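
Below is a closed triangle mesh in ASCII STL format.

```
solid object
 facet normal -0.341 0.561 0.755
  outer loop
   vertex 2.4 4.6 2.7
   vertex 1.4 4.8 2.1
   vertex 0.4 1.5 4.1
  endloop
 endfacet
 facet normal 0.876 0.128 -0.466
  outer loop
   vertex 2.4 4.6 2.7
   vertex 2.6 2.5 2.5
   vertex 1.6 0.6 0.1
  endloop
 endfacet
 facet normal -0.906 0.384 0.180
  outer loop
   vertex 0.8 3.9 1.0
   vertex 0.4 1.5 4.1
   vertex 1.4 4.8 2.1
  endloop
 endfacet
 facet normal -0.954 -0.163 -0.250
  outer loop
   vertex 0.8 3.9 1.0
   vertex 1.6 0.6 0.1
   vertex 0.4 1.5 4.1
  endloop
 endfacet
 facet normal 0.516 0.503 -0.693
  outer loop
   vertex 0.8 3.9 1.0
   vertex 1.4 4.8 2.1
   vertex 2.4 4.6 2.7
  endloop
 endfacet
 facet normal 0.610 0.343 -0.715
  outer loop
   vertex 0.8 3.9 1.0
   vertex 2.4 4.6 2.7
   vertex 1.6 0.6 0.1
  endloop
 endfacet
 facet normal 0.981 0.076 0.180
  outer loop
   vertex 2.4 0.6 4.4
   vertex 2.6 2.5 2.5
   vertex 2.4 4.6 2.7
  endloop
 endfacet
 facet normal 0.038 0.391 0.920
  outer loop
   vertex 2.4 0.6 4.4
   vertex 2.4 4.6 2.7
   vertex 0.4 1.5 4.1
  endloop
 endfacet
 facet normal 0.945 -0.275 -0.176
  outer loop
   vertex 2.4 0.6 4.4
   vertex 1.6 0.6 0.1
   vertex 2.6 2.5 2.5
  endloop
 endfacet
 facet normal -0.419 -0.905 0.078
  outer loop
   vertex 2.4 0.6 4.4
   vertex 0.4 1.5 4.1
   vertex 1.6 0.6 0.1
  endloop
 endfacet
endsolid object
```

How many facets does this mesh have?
10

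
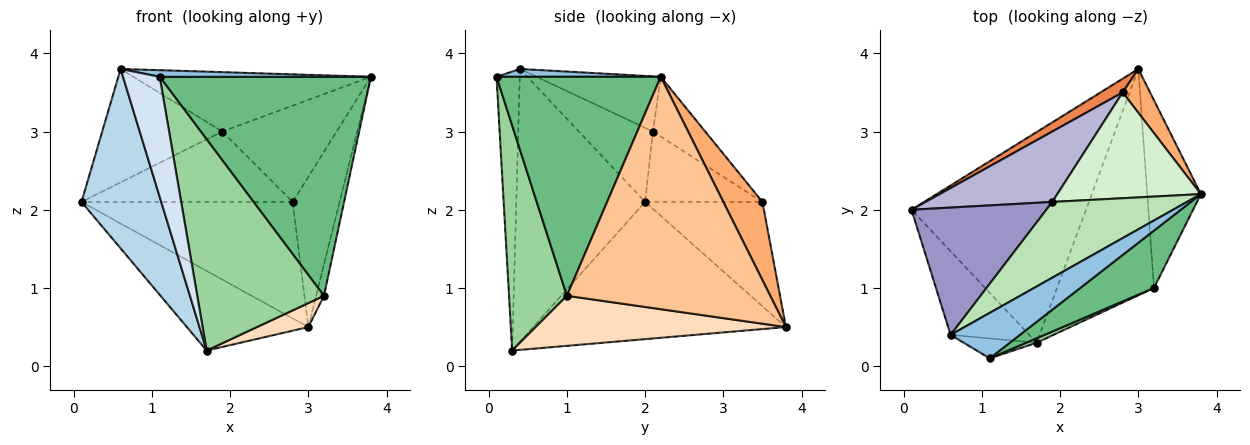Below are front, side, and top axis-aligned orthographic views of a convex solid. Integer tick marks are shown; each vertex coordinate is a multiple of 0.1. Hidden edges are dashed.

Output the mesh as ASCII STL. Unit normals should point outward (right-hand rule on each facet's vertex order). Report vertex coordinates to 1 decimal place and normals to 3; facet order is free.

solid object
 facet normal -0.592 0.285 -0.754
  outer loop
   vertex 3.0 3.8 0.5
   vertex 1.7 0.3 0.2
   vertex 0.1 2.0 2.1
  endloop
 endfacet
 facet normal 0.111 -0.143 0.984
  outer loop
   vertex 0.6 0.4 3.8
   vertex 1.1 0.1 3.7
   vertex 3.8 2.2 3.7
  endloop
 endfacet
 facet normal -0.826 -0.511 -0.238
  outer loop
   vertex 0.6 0.4 3.8
   vertex 0.1 2.0 2.1
   vertex 1.7 0.3 0.2
  endloop
 endfacet
 facet normal -0.530 -0.837 -0.139
  outer loop
   vertex 0.6 0.4 3.8
   vertex 1.7 0.3 0.2
   vertex 1.1 0.1 3.7
  endloop
 endfacet
 facet normal -0.483 0.870 0.103
  outer loop
   vertex 2.8 3.5 2.1
   vertex 3.0 3.8 0.5
   vertex 0.1 2.0 2.1
  endloop
 endfacet
 facet normal 0.625 0.750 0.219
  outer loop
   vertex 2.8 3.5 2.1
   vertex 3.8 2.2 3.7
   vertex 3.0 3.8 0.5
  endloop
 endfacet
 facet normal 0.974 0.037 -0.225
  outer loop
   vertex 3.2 1.0 0.9
   vertex 3.0 3.8 0.5
   vertex 3.8 2.2 3.7
  endloop
 endfacet
 facet normal 0.457 -0.094 -0.885
  outer loop
   vertex 3.2 1.0 0.9
   vertex 1.7 0.3 0.2
   vertex 3.0 3.8 0.5
  endloop
 endfacet
 facet normal 0.601 -0.773 0.202
  outer loop
   vertex 3.2 1.0 0.9
   vertex 3.8 2.2 3.7
   vertex 1.1 0.1 3.7
  endloop
 endfacet
 facet normal 0.415 -0.909 0.019
  outer loop
   vertex 3.2 1.0 0.9
   vertex 1.1 0.1 3.7
   vertex 1.7 0.3 0.2
  endloop
 endfacet
 facet normal -0.307 0.587 0.749
  outer loop
   vertex 1.9 2.1 3.0
   vertex 0.6 0.4 3.8
   vertex 3.8 2.2 3.7
  endloop
 endfacet
 facet normal -0.294 0.643 0.707
  outer loop
   vertex 1.9 2.1 3.0
   vertex 3.8 2.2 3.7
   vertex 2.8 3.5 2.1
  endloop
 endfacet
 facet normal -0.380 0.615 0.691
  outer loop
   vertex 1.9 2.1 3.0
   vertex 0.1 2.0 2.1
   vertex 0.6 0.4 3.8
  endloop
 endfacet
 facet normal -0.366 0.658 0.658
  outer loop
   vertex 1.9 2.1 3.0
   vertex 2.8 3.5 2.1
   vertex 0.1 2.0 2.1
  endloop
 endfacet
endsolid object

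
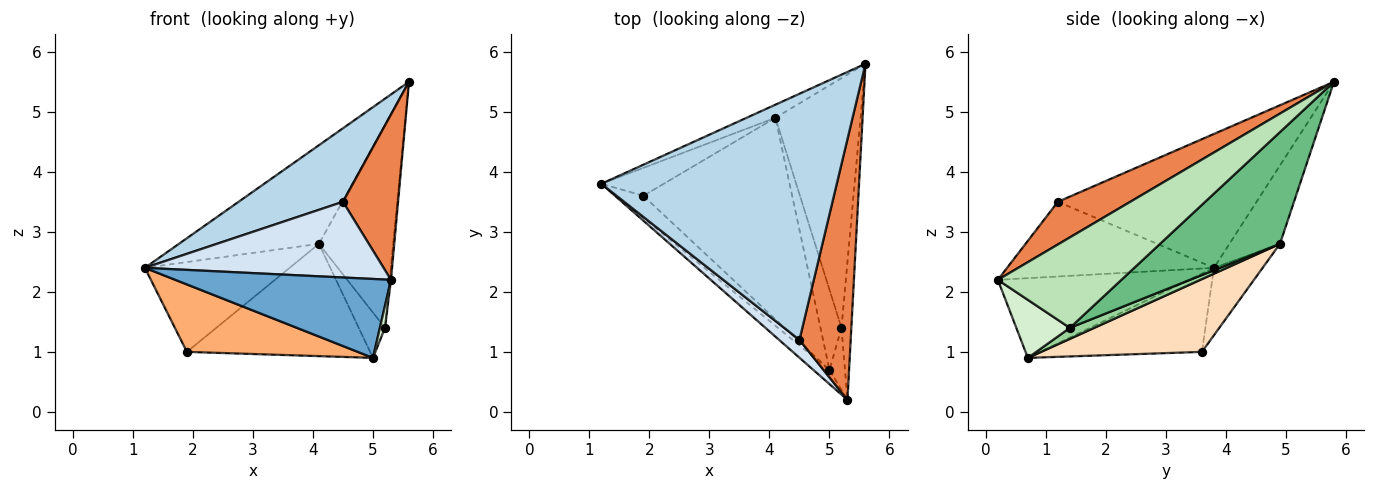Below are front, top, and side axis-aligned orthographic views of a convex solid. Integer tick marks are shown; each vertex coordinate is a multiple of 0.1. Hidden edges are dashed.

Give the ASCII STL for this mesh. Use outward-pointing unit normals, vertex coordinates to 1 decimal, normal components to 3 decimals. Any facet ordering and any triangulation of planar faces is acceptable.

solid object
 facet normal -0.658 -0.741 -0.133
  outer loop
   vertex 5.0 0.7 0.9
   vertex 5.3 0.2 2.2
   vertex 1.2 3.8 2.4
  endloop
 endfacet
 facet normal -0.337 0.933 -0.124
  outer loop
   vertex 4.1 4.9 2.8
   vertex 1.2 3.8 2.4
   vertex 5.6 5.8 5.5
  endloop
 endfacet
 facet normal -0.478 -0.251 0.841
  outer loop
   vertex 4.5 1.2 3.5
   vertex 5.6 5.8 5.5
   vertex 1.2 3.8 2.4
  endloop
 endfacet
 facet normal -0.645 -0.744 0.176
  outer loop
   vertex 4.5 1.2 3.5
   vertex 1.2 3.8 2.4
   vertex 5.3 0.2 2.2
  endloop
 endfacet
 facet normal 0.575 -0.438 0.691
  outer loop
   vertex 4.5 1.2 3.5
   vertex 5.3 0.2 2.2
   vertex 5.6 5.8 5.5
  endloop
 endfacet
 facet normal -0.668 -0.706 -0.233
  outer loop
   vertex 1.9 3.6 1.0
   vertex 5.0 0.7 0.9
   vertex 1.2 3.8 2.4
  endloop
 endfacet
 facet normal -0.306 0.909 -0.283
  outer loop
   vertex 1.9 3.6 1.0
   vertex 1.2 3.8 2.4
   vertex 4.1 4.9 2.8
  endloop
 endfacet
 facet normal 0.393 0.448 -0.803
  outer loop
   vertex 1.9 3.6 1.0
   vertex 4.1 4.9 2.8
   vertex 5.0 0.7 0.9
  endloop
 endfacet
 facet normal 0.714 0.442 -0.544
  outer loop
   vertex 5.2 1.4 1.4
   vertex 4.1 4.9 2.8
   vertex 5.6 5.8 5.5
  endloop
 endfacet
 facet normal 0.415 0.447 -0.792
  outer loop
   vertex 5.2 1.4 1.4
   vertex 5.0 0.7 0.9
   vertex 4.1 4.9 2.8
  endloop
 endfacet
 facet normal 0.994 0.011 -0.108
  outer loop
   vertex 5.2 1.4 1.4
   vertex 5.6 5.8 5.5
   vertex 5.3 0.2 2.2
  endloop
 endfacet
 facet normal 0.962 -0.091 -0.257
  outer loop
   vertex 5.2 1.4 1.4
   vertex 5.3 0.2 2.2
   vertex 5.0 0.7 0.9
  endloop
 endfacet
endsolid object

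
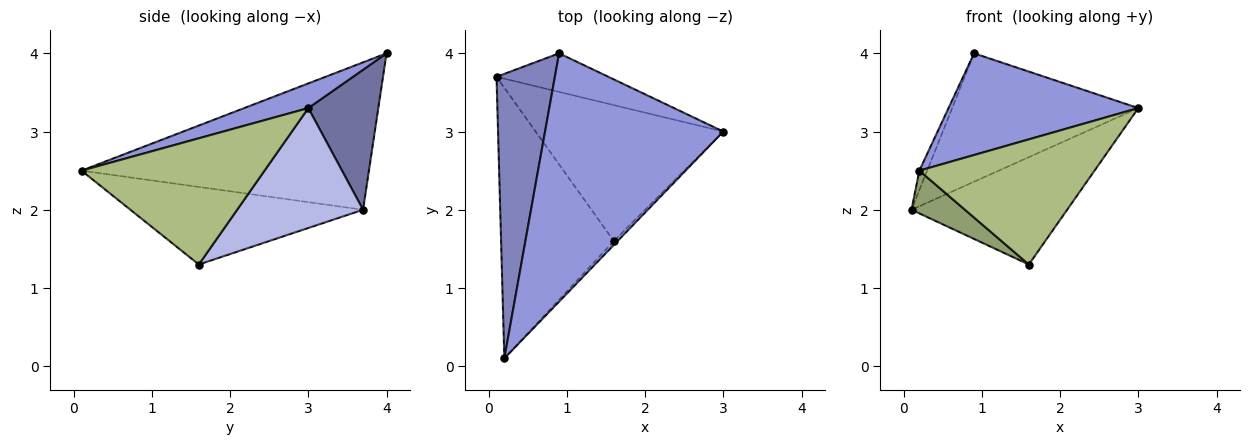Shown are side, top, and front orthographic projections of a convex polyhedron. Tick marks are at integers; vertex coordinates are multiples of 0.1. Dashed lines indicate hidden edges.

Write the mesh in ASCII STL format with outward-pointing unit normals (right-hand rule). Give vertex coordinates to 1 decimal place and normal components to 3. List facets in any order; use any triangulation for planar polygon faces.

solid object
 facet normal 0.339 0.901 -0.271
  outer loop
   vertex 0.9 4.0 4.0
   vertex 3.0 3.0 3.3
   vertex 0.1 3.7 2.0
  endloop
 endfacet
 facet normal -0.929 0.025 0.368
  outer loop
   vertex 0.9 4.0 4.0
   vertex 0.1 3.7 2.0
   vertex 0.2 0.1 2.5
  endloop
 endfacet
 facet normal 0.127 -0.376 0.918
  outer loop
   vertex 0.9 4.0 4.0
   vertex 0.2 0.1 2.5
   vertex 3.0 3.0 3.3
  endloop
 endfacet
 facet normal 0.448 0.554 -0.702
  outer loop
   vertex 1.6 1.6 1.3
   vertex 0.1 3.7 2.0
   vertex 3.0 3.0 3.3
  endloop
 endfacet
 facet normal -0.562 -0.129 -0.817
  outer loop
   vertex 1.6 1.6 1.3
   vertex 0.2 0.1 2.5
   vertex 0.1 3.7 2.0
  endloop
 endfacet
 facet normal 0.722 -0.691 -0.022
  outer loop
   vertex 1.6 1.6 1.3
   vertex 3.0 3.0 3.3
   vertex 0.2 0.1 2.5
  endloop
 endfacet
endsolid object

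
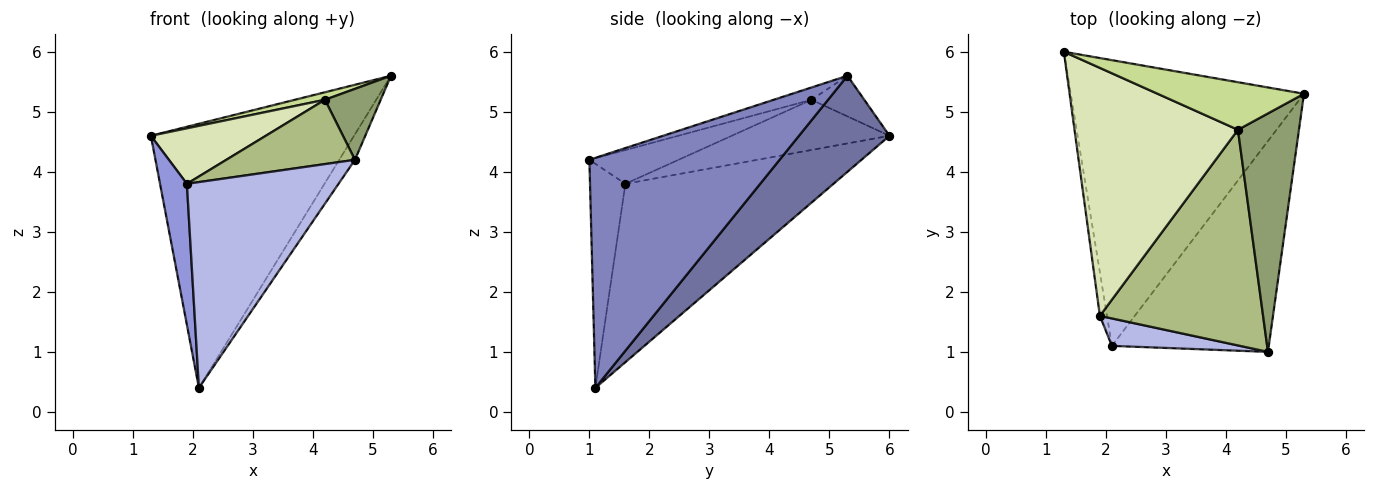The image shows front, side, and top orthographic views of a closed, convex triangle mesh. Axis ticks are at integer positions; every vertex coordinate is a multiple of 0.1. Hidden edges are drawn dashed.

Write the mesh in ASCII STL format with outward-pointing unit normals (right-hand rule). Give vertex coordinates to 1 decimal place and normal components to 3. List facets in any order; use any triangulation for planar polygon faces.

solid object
 facet normal 0.289 0.650 -0.703
  outer loop
   vertex 2.1 1.1 0.4
   vertex 1.3 6.0 4.6
   vertex 5.3 5.3 5.6
  endloop
 endfacet
 facet normal 0.824 0.068 -0.562
  outer loop
   vertex 4.7 1.0 4.2
   vertex 2.1 1.1 0.4
   vertex 5.3 5.3 5.6
  endloop
 endfacet
 facet normal -0.991 -0.128 -0.039
  outer loop
   vertex 1.9 1.6 3.8
   vertex 1.3 6.0 4.6
   vertex 2.1 1.1 0.4
  endloop
 endfacet
 facet normal -0.225 -0.966 0.129
  outer loop
   vertex 1.9 1.6 3.8
   vertex 2.1 1.1 0.4
   vertex 4.7 1.0 4.2
  endloop
 endfacet
 facet normal -0.190 -0.280 0.941
  outer loop
   vertex 4.2 4.7 5.2
   vertex 4.7 1.0 4.2
   vertex 5.3 5.3 5.6
  endloop
 endfacet
 facet normal -0.194 -0.280 0.940
  outer loop
   vertex 4.2 4.7 5.2
   vertex 1.9 1.6 3.8
   vertex 4.7 1.0 4.2
  endloop
 endfacet
 facet normal -0.264 -0.150 0.953
  outer loop
   vertex 4.2 4.7 5.2
   vertex 5.3 5.3 5.6
   vertex 1.3 6.0 4.6
  endloop
 endfacet
 facet normal -0.287 -0.209 0.935
  outer loop
   vertex 4.2 4.7 5.2
   vertex 1.3 6.0 4.6
   vertex 1.9 1.6 3.8
  endloop
 endfacet
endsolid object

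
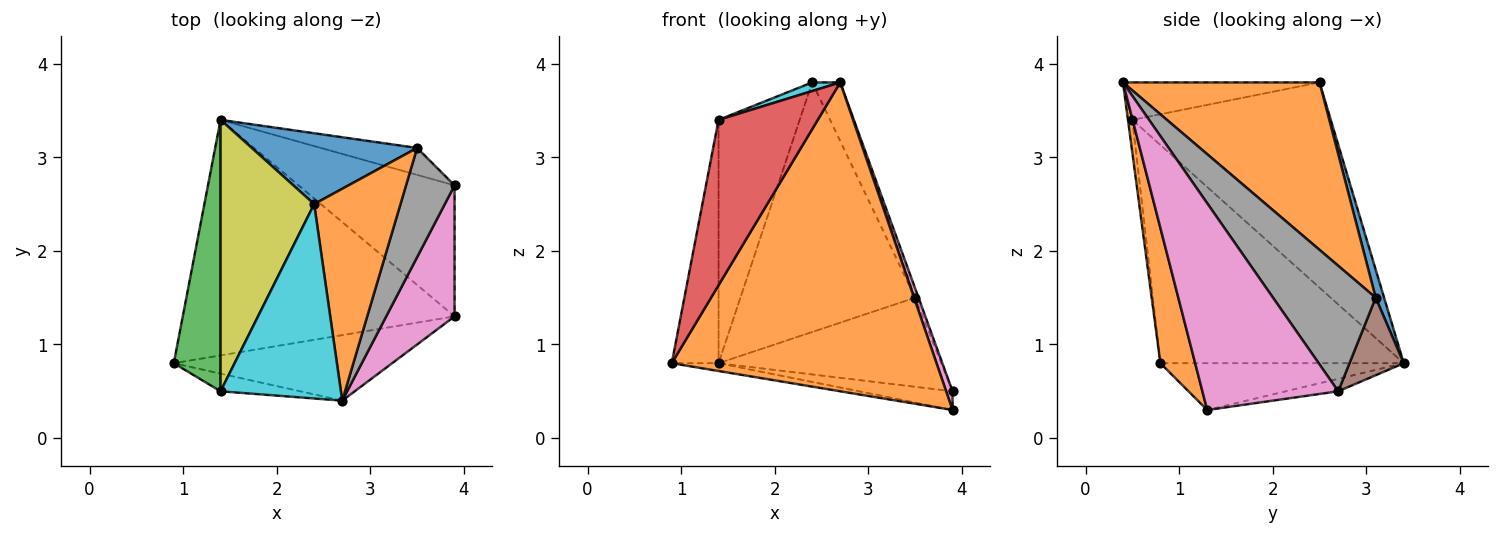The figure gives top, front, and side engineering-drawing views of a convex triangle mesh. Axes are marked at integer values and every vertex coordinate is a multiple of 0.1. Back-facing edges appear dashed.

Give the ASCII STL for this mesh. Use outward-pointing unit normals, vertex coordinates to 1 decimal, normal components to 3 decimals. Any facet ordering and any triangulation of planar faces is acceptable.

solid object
 facet normal -0.170 0.033 -0.985
  outer loop
   vertex 1.4 3.4 0.8
   vertex 3.9 1.3 0.3
   vertex 0.9 0.8 0.8
  endloop
 endfacet
 facet normal 0.127 -0.970 -0.206
  outer loop
   vertex 2.7 0.4 3.8
   vertex 0.9 0.8 0.8
   vertex 3.9 1.3 0.3
  endloop
 endfacet
 facet normal -0.961 0.185 0.206
  outer loop
   vertex 1.4 0.5 3.4
   vertex 1.4 3.4 0.8
   vertex 0.9 0.8 0.8
  endloop
 endfacet
 facet normal -0.044 -0.993 -0.106
  outer loop
   vertex 1.4 0.5 3.4
   vertex 0.9 0.8 0.8
   vertex 2.7 0.4 3.8
  endloop
 endfacet
 facet normal -0.079 0.141 -0.987
  outer loop
   vertex 3.9 2.7 0.5
   vertex 3.9 1.3 0.3
   vertex 1.4 3.4 0.8
  endloop
 endfacet
 facet normal 0.227 0.932 -0.282
  outer loop
   vertex 3.9 2.7 0.5
   vertex 1.4 3.4 0.8
   vertex 3.5 3.1 1.5
  endloop
 endfacet
 facet normal 0.948 -0.045 0.314
  outer loop
   vertex 3.9 2.7 0.5
   vertex 2.7 0.4 3.8
   vertex 3.9 1.3 0.3
  endloop
 endfacet
 facet normal 0.932 0.031 0.361
  outer loop
   vertex 3.9 2.7 0.5
   vertex 3.5 3.1 1.5
   vertex 2.7 0.4 3.8
  endloop
 endfacet
 facet normal -0.853 0.349 0.389
  outer loop
   vertex 2.4 2.5 3.8
   vertex 1.4 3.4 0.8
   vertex 1.4 0.5 3.4
  endloop
 endfacet
 facet normal -0.297 -0.042 0.954
  outer loop
   vertex 2.4 2.5 3.8
   vertex 1.4 0.5 3.4
   vertex 2.7 0.4 3.8
  endloop
 endfacet
 facet normal 0.046 0.961 0.273
  outer loop
   vertex 2.4 2.5 3.8
   vertex 3.5 3.1 1.5
   vertex 1.4 3.4 0.8
  endloop
 endfacet
 facet normal 0.882 0.126 0.455
  outer loop
   vertex 2.4 2.5 3.8
   vertex 2.7 0.4 3.8
   vertex 3.5 3.1 1.5
  endloop
 endfacet
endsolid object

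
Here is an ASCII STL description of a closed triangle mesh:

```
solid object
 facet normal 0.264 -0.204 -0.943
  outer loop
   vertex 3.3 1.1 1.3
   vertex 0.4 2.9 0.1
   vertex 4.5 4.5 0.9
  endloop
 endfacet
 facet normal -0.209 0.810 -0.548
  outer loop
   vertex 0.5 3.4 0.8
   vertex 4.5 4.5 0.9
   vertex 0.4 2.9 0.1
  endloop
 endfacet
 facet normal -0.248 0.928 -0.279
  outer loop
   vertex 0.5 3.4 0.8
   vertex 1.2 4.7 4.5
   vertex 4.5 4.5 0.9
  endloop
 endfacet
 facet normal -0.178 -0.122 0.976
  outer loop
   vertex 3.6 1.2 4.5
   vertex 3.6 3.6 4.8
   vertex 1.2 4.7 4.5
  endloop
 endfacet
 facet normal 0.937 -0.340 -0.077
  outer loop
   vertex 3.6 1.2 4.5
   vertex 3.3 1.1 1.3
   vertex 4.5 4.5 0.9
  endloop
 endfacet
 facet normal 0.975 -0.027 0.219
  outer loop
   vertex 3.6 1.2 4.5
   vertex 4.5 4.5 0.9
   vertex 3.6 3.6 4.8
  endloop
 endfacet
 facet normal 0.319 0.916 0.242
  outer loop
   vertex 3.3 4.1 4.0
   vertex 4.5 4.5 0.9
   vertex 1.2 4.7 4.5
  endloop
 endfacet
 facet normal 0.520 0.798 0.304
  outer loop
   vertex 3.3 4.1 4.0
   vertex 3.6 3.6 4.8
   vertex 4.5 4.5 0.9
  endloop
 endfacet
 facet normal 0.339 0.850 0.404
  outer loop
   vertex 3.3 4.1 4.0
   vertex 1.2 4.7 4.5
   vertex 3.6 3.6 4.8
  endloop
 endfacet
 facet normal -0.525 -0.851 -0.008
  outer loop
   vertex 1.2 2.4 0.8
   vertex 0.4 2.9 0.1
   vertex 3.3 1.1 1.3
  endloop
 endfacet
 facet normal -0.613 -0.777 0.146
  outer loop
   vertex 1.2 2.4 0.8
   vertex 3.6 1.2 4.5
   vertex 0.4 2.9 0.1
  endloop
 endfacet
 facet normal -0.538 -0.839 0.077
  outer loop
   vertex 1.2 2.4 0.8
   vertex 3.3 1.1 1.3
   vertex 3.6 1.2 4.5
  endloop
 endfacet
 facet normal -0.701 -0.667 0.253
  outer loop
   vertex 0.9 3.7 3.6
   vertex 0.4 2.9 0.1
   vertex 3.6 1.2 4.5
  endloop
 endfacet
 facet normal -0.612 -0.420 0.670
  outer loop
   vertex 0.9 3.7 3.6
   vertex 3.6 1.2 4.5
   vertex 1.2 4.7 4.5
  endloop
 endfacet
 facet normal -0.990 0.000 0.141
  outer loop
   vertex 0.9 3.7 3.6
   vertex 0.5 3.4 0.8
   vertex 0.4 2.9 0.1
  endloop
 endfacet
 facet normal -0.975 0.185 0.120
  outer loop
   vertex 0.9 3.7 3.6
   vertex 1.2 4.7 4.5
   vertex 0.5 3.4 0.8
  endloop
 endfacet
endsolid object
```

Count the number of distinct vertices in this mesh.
10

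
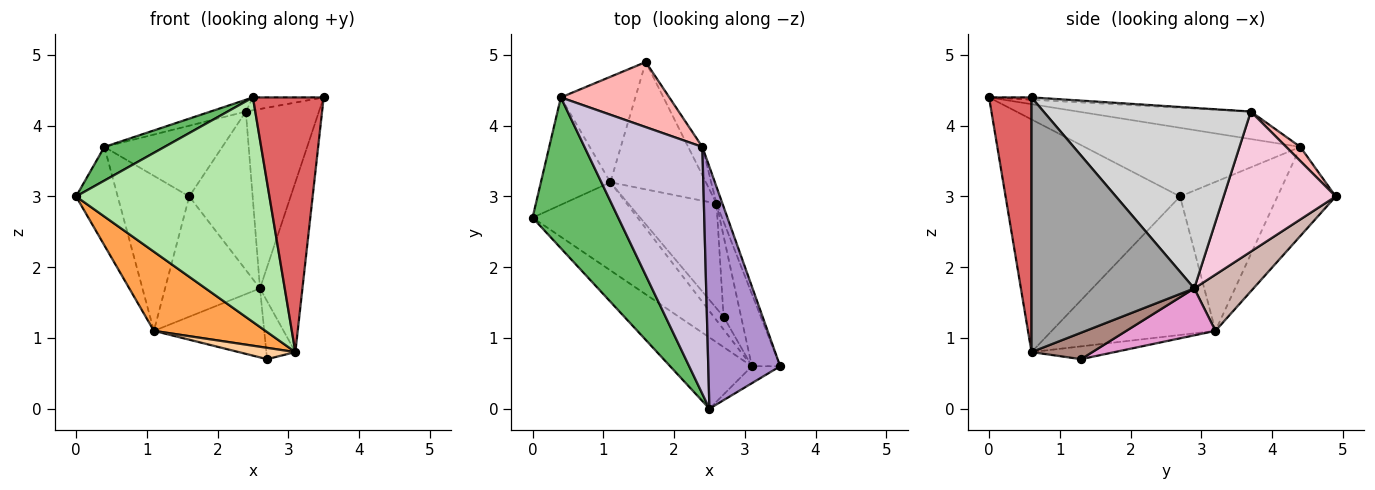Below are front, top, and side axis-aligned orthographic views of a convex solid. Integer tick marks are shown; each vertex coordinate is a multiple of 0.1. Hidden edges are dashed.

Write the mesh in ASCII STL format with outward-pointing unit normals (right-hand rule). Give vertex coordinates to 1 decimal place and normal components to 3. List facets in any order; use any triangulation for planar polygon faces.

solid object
 facet normal -0.845 0.361 -0.394
  outer loop
   vertex 0.4 4.4 3.7
   vertex 1.1 3.2 1.1
   vertex 0.0 2.7 3.0
  endloop
 endfacet
 facet normal -0.558 0.686 -0.467
  outer loop
   vertex 0.4 4.4 3.7
   vertex 1.6 4.9 3.0
   vertex 1.1 3.2 1.1
  endloop
 endfacet
 facet normal -0.700 -0.477 -0.531
  outer loop
   vertex 3.1 0.6 0.8
   vertex 0.0 2.7 3.0
   vertex 1.1 3.2 1.1
  endloop
 endfacet
 facet normal -0.698 -0.475 -0.535
  outer loop
   vertex 3.1 0.6 0.8
   vertex 1.1 3.2 1.1
   vertex 2.7 1.3 0.7
  endloop
 endfacet
 facet normal -0.616 -0.172 0.769
  outer loop
   vertex 2.5 0.0 4.4
   vertex 0.4 4.4 3.7
   vertex 0.0 2.7 3.0
  endloop
 endfacet
 facet normal -0.652 -0.723 -0.229
  outer loop
   vertex 2.5 0.0 4.4
   vertex 0.0 2.7 3.0
   vertex 3.1 0.6 0.8
  endloop
 endfacet
 facet normal 0.514 -0.856 -0.057
  outer loop
   vertex 2.5 0.0 4.4
   vertex 3.1 0.6 0.8
   vertex 3.5 0.6 4.4
  endloop
 endfacet
 facet normal 0.088 0.733 0.674
  outer loop
   vertex 2.4 3.7 4.2
   vertex 1.6 4.9 3.0
   vertex 0.4 4.4 3.7
  endloop
 endfacet
 facet normal -0.032 0.053 0.998
  outer loop
   vertex 2.4 3.7 4.2
   vertex 2.5 0.0 4.4
   vertex 3.5 0.6 4.4
  endloop
 endfacet
 facet normal -0.227 0.046 0.973
  outer loop
   vertex 2.4 3.7 4.2
   vertex 0.4 4.4 3.7
   vertex 2.5 0.0 4.4
  endloop
 endfacet
 facet normal 0.775 0.369 -0.513
  outer loop
   vertex 2.6 2.9 1.7
   vertex 3.1 0.6 0.8
   vertex 2.7 1.3 0.7
  endloop
 endfacet
 facet normal 0.394 0.631 -0.668
  outer loop
   vertex 2.6 2.9 1.7
   vertex 1.1 3.2 1.1
   vertex 1.6 4.9 3.0
  endloop
 endfacet
 facet normal 0.406 0.502 -0.763
  outer loop
   vertex 2.6 2.9 1.7
   vertex 2.7 1.3 0.7
   vertex 1.1 3.2 1.1
  endloop
 endfacet
 facet normal 0.867 0.490 -0.088
  outer loop
   vertex 2.6 2.9 1.7
   vertex 1.6 4.9 3.0
   vertex 2.4 3.7 4.2
  endloop
 endfacet
 facet normal 0.962 0.251 -0.107
  outer loop
   vertex 2.6 2.9 1.7
   vertex 3.5 0.6 4.4
   vertex 3.1 0.6 0.8
  endloop
 endfacet
 facet normal 0.943 0.332 -0.031
  outer loop
   vertex 2.6 2.9 1.7
   vertex 2.4 3.7 4.2
   vertex 3.5 0.6 4.4
  endloop
 endfacet
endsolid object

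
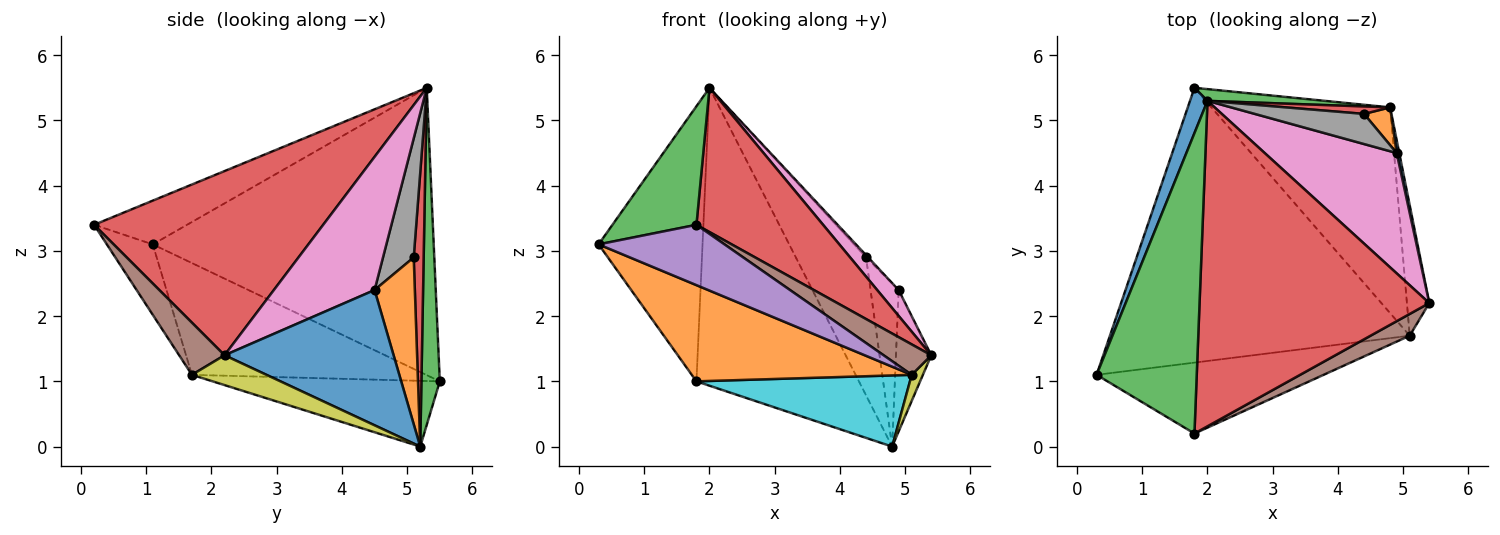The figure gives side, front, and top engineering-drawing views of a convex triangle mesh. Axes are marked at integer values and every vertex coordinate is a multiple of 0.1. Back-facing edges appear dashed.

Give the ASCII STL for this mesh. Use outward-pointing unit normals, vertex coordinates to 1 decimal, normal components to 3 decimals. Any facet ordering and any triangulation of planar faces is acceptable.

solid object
 facet normal -0.936 0.346 0.057
  outer loop
   vertex 2.0 5.3 5.5
   vertex 1.8 5.5 1.0
   vertex 0.3 1.1 3.1
  endloop
 endfacet
 facet normal -0.332 -0.312 -0.890
  outer loop
   vertex 5.1 1.7 1.1
   vertex 0.3 1.1 3.1
   vertex 1.8 5.5 1.0
  endloop
 endfacet
 facet normal -0.376 -0.340 0.862
  outer loop
   vertex 1.8 0.2 3.4
   vertex 2.0 5.3 5.5
   vertex 0.3 1.1 3.1
  endloop
 endfacet
 facet normal 0.591 -0.327 0.737
  outer loop
   vertex 1.8 0.2 3.4
   vertex 5.4 2.2 1.4
   vertex 2.0 5.3 5.5
  endloop
 endfacet
 facet normal -0.230 -0.631 -0.741
  outer loop
   vertex 1.8 0.2 3.4
   vertex 0.3 1.1 3.1
   vertex 5.1 1.7 1.1
  endloop
 endfacet
 facet normal 0.613 -0.643 0.459
  outer loop
   vertex 1.8 0.2 3.4
   vertex 5.1 1.7 1.1
   vertex 5.4 2.2 1.4
  endloop
 endfacet
 facet normal 0.702 -0.150 0.696
  outer loop
   vertex 4.9 4.5 2.4
   vertex 2.0 5.3 5.5
   vertex 5.4 2.2 1.4
  endloop
 endfacet
 facet normal 0.736 0.050 0.675
  outer loop
   vertex 4.9 4.5 2.4
   vertex 4.4 5.1 2.9
   vertex 2.0 5.3 5.5
  endloop
 endfacet
 facet normal 0.794 -0.119 -0.596
  outer loop
   vertex 4.8 5.2 0.0
   vertex 5.4 2.2 1.4
   vertex 5.1 1.7 1.1
  endloop
 endfacet
 facet normal -0.328 -0.309 -0.893
  outer loop
   vertex 4.8 5.2 0.0
   vertex 5.1 1.7 1.1
   vertex 1.8 5.5 1.0
  endloop
 endfacet
 facet normal 0.979 0.205 0.019
  outer loop
   vertex 4.8 5.2 0.0
   vertex 4.9 4.5 2.4
   vertex 5.4 2.2 1.4
  endloop
 endfacet
 facet normal 0.813 0.568 0.132
  outer loop
   vertex 4.8 5.2 0.0
   vertex 4.4 5.1 2.9
   vertex 4.9 4.5 2.4
  endloop
 endfacet
 facet normal 0.112 0.993 0.039
  outer loop
   vertex 4.8 5.2 0.0
   vertex 1.8 5.5 1.0
   vertex 2.0 5.3 5.5
  endloop
 endfacet
 facet normal 0.140 0.989 0.053
  outer loop
   vertex 4.8 5.2 0.0
   vertex 2.0 5.3 5.5
   vertex 4.4 5.1 2.9
  endloop
 endfacet
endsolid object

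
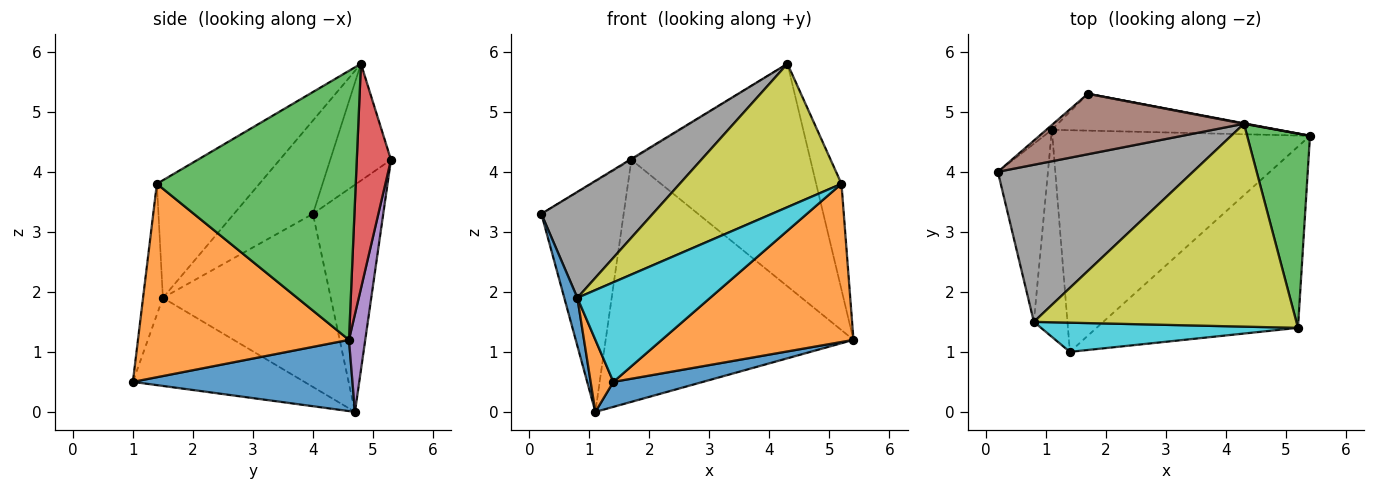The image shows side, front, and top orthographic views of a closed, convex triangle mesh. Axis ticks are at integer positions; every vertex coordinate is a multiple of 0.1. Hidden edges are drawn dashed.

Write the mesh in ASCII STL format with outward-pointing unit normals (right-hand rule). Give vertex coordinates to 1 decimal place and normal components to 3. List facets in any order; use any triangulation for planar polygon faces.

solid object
 facet normal 0.265 -0.108 -0.958
  outer loop
   vertex 1.1 4.7 0.0
   vertex 5.4 4.6 1.2
   vertex 1.4 1.0 0.5
  endloop
 endfacet
 facet normal 0.586 -0.533 -0.610
  outer loop
   vertex 5.2 1.4 3.8
   vertex 1.4 1.0 0.5
   vertex 5.4 4.6 1.2
  endloop
 endfacet
 facet normal 0.966 0.123 0.226
  outer loop
   vertex 5.2 1.4 3.8
   vertex 5.4 4.6 1.2
   vertex 4.3 4.8 5.8
  endloop
 endfacet
 facet normal 0.188 0.982 0.002
  outer loop
   vertex 1.7 5.3 4.2
   vertex 4.3 4.8 5.8
   vertex 5.4 4.6 1.2
  endloop
 endfacet
 facet normal 0.065 0.987 -0.150
  outer loop
   vertex 1.7 5.3 4.2
   vertex 5.4 4.6 1.2
   vertex 1.1 4.7 0.0
  endloop
 endfacet
 facet normal -0.522 0.012 0.853
  outer loop
   vertex 1.7 5.3 4.2
   vertex 0.2 4.0 3.3
   vertex 4.3 4.8 5.8
  endloop
 endfacet
 facet normal -0.649 0.760 -0.016
  outer loop
   vertex 1.7 5.3 4.2
   vertex 1.1 4.7 0.0
   vertex 0.2 4.0 3.3
  endloop
 endfacet
 facet normal -0.368 -0.520 0.771
  outer loop
   vertex 0.8 1.5 1.9
   vertex 4.3 4.8 5.8
   vertex 0.2 4.0 3.3
  endloop
 endfacet
 facet normal -0.343 -0.542 0.767
  outer loop
   vertex 0.8 1.5 1.9
   vertex 5.2 1.4 3.8
   vertex 4.3 4.8 5.8
  endloop
 endfacet
 facet normal -0.142 -0.950 0.278
  outer loop
   vertex 0.8 1.5 1.9
   vertex 1.4 1.0 0.5
   vertex 5.2 1.4 3.8
  endloop
 endfacet
 facet normal -0.958 -0.075 -0.277
  outer loop
   vertex 0.8 1.5 1.9
   vertex 0.2 4.0 3.3
   vertex 1.1 4.7 0.0
  endloop
 endfacet
 facet normal -0.927 -0.123 -0.354
  outer loop
   vertex 0.8 1.5 1.9
   vertex 1.1 4.7 0.0
   vertex 1.4 1.0 0.5
  endloop
 endfacet
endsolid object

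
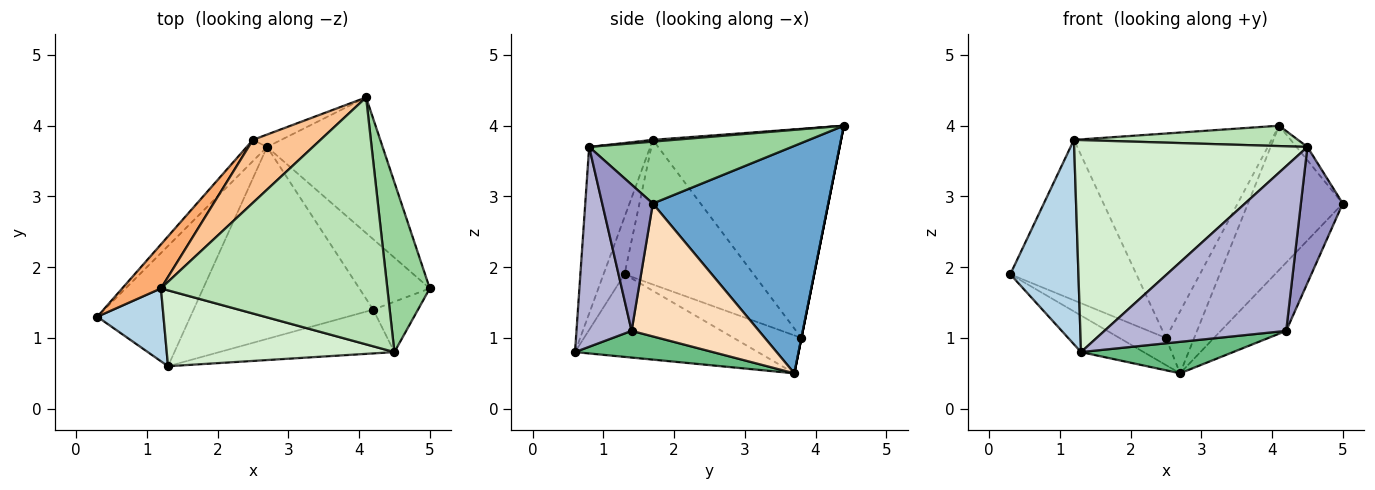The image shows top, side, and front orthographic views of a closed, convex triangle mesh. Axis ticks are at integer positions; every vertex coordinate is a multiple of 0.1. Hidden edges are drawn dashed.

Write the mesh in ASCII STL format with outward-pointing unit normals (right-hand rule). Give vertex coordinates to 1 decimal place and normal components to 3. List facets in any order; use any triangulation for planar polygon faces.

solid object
 facet normal 0.803 0.434 -0.408
  outer loop
   vertex 2.7 3.7 0.5
   vertex 4.1 4.4 4.0
   vertex 5.0 1.7 2.9
  endloop
 endfacet
 facet normal -0.647 0.222 -0.729
  outer loop
   vertex 1.3 0.6 0.8
   vertex 0.3 1.3 1.9
   vertex 2.7 3.7 0.5
  endloop
 endfacet
 facet normal -0.279 -0.905 0.322
  outer loop
   vertex 1.2 1.7 3.8
   vertex 0.3 1.3 1.9
   vertex 1.3 0.6 0.8
  endloop
 endfacet
 facet normal -0.754 0.518 -0.405
  outer loop
   vertex 2.5 3.8 1.0
   vertex 2.7 3.7 0.5
   vertex 0.3 1.3 1.9
  endloop
 endfacet
 facet normal 0.000 0.981 -0.196
  outer loop
   vertex 2.5 3.8 1.0
   vertex 4.1 4.4 4.0
   vertex 2.7 3.7 0.5
  endloop
 endfacet
 facet normal -0.703 0.686 0.188
  outer loop
   vertex 2.5 3.8 1.0
   vertex 0.3 1.3 1.9
   vertex 1.2 1.7 3.8
  endloop
 endfacet
 facet normal -0.673 0.707 0.218
  outer loop
   vertex 2.5 3.8 1.0
   vertex 1.2 1.7 3.8
   vertex 4.1 4.4 4.0
  endloop
 endfacet
 facet normal 0.804 0.413 -0.426
  outer loop
   vertex 4.2 1.4 1.1
   vertex 2.7 3.7 0.5
   vertex 5.0 1.7 2.9
  endloop
 endfacet
 facet normal 0.145 -0.160 -0.976
  outer loop
   vertex 4.2 1.4 1.1
   vertex 1.3 0.6 0.8
   vertex 2.7 3.7 0.5
  endloop
 endfacet
 facet normal 0.824 0.044 0.565
  outer loop
   vertex 4.5 0.8 3.7
   vertex 5.0 1.7 2.9
   vertex 4.1 4.4 4.0
  endloop
 endfacet
 facet normal 0.008 -0.082 0.997
  outer loop
   vertex 4.5 0.8 3.7
   vertex 4.1 4.4 4.0
   vertex 1.2 1.7 3.8
  endloop
 endfacet
 facet normal -0.239 -0.914 0.327
  outer loop
   vertex 4.5 0.8 3.7
   vertex 1.2 1.7 3.8
   vertex 1.3 0.6 0.8
  endloop
 endfacet
 facet normal 0.750 -0.621 -0.230
  outer loop
   vertex 4.5 0.8 3.7
   vertex 4.2 1.4 1.1
   vertex 5.0 1.7 2.9
  endloop
 endfacet
 facet normal 0.281 -0.927 -0.246
  outer loop
   vertex 4.5 0.8 3.7
   vertex 1.3 0.6 0.8
   vertex 4.2 1.4 1.1
  endloop
 endfacet
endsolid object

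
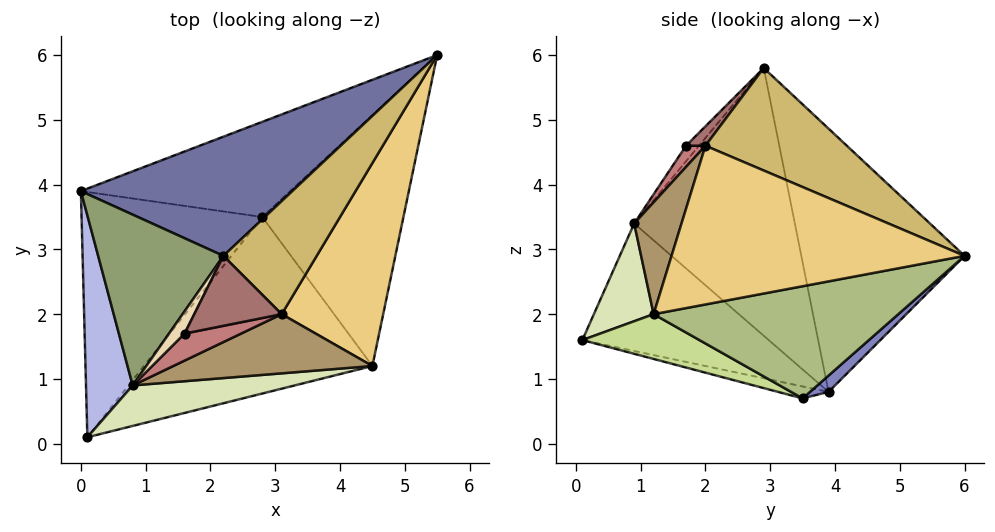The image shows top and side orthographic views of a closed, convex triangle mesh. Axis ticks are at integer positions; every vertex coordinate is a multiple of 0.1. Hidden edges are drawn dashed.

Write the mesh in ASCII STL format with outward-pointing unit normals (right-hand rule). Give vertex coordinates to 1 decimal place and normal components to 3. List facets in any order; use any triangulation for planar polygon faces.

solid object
 facet normal -0.450 0.817 0.361
  outer loop
   vertex 2.2 2.9 5.8
   vertex 5.5 6.0 2.9
   vertex 0.0 3.9 0.8
  endloop
 endfacet
 facet normal 0.061 0.622 -0.781
  outer loop
   vertex 2.8 3.5 0.7
   vertex 0.0 3.9 0.8
   vertex 5.5 6.0 2.9
  endloop
 endfacet
 facet normal -0.064 -0.207 -0.976
  outer loop
   vertex 2.8 3.5 0.7
   vertex 0.1 0.1 1.6
   vertex 0.0 3.9 0.8
  endloop
 endfacet
 facet normal -0.938 0.048 0.344
  outer loop
   vertex 0.8 0.9 3.4
   vertex 0.0 3.9 0.8
   vertex 0.1 0.1 1.6
  endloop
 endfacet
 facet normal -0.899 0.125 0.420
  outer loop
   vertex 0.8 0.9 3.4
   vertex 2.2 2.9 5.8
   vertex 0.0 3.9 0.8
  endloop
 endfacet
 facet normal 0.622 0.017 -0.783
  outer loop
   vertex 4.5 1.2 2.0
   vertex 2.8 3.5 0.7
   vertex 5.5 6.0 2.9
  endloop
 endfacet
 facet normal 0.178 -0.381 -0.907
  outer loop
   vertex 4.5 1.2 2.0
   vertex 0.1 0.1 1.6
   vertex 2.8 3.5 0.7
  endloop
 endfacet
 facet normal 0.200 -0.922 0.332
  outer loop
   vertex 4.5 1.2 2.0
   vertex 0.8 0.9 3.4
   vertex 0.1 0.1 1.6
  endloop
 endfacet
 facet normal 0.221 -0.892 0.394
  outer loop
   vertex 3.1 2.0 4.6
   vertex 0.8 0.9 3.4
   vertex 4.5 1.2 2.0
  endloop
 endfacet
 facet normal 0.731 -0.156 0.665
  outer loop
   vertex 3.1 2.0 4.6
   vertex 5.5 6.0 2.9
   vertex 2.2 2.9 5.8
  endloop
 endfacet
 facet normal 0.812 -0.267 0.519
  outer loop
   vertex 3.1 2.0 4.6
   vertex 4.5 1.2 2.0
   vertex 5.5 6.0 2.9
  endloop
 endfacet
 facet normal -0.667 -0.333 0.667
  outer loop
   vertex 1.6 1.7 4.6
   vertex 2.2 2.9 5.8
   vertex 0.8 0.9 3.4
  endloop
 endfacet
 facet normal 0.147 -0.735 0.662
  outer loop
   vertex 1.6 1.7 4.6
   vertex 3.1 2.0 4.6
   vertex 2.2 2.9 5.8
  endloop
 endfacet
 facet normal 0.174 -0.869 0.463
  outer loop
   vertex 1.6 1.7 4.6
   vertex 0.8 0.9 3.4
   vertex 3.1 2.0 4.6
  endloop
 endfacet
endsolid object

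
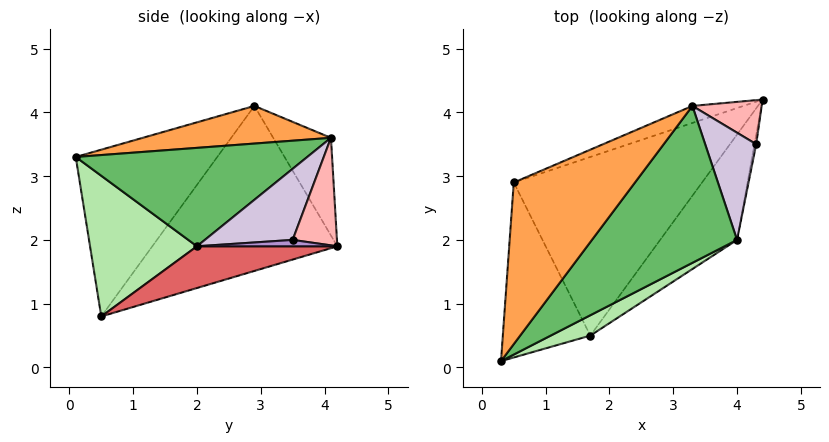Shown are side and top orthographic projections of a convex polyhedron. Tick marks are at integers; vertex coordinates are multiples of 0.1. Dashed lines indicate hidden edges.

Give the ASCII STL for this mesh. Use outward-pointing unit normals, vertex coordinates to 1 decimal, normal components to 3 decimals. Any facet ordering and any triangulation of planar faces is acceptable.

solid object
 facet normal -0.869 0.192 -0.456
  outer loop
   vertex 1.7 0.5 0.8
   vertex 0.3 0.1 3.3
   vertex 0.5 2.9 4.1
  endloop
 endfacet
 facet normal -0.539 0.576 -0.615
  outer loop
   vertex 1.7 0.5 0.8
   vertex 0.5 2.9 4.1
   vertex 4.4 4.2 1.9
  endloop
 endfacet
 facet normal 0.285 -0.282 0.916
  outer loop
   vertex 3.3 4.1 3.6
   vertex 0.5 2.9 4.1
   vertex 0.3 0.1 3.3
  endloop
 endfacet
 facet normal -0.417 0.882 -0.218
  outer loop
   vertex 3.3 4.1 3.6
   vertex 4.4 4.2 1.9
   vertex 0.5 2.9 4.1
  endloop
 endfacet
 facet normal 0.505 -0.435 0.745
  outer loop
   vertex 4.0 2.0 1.9
   vertex 3.3 4.1 3.6
   vertex 0.3 0.1 3.3
  endloop
 endfacet
 facet normal 0.493 -0.859 0.139
  outer loop
   vertex 4.0 2.0 1.9
   vertex 0.3 0.1 3.3
   vertex 1.7 0.5 0.8
  endloop
 endfacet
 facet normal 0.475 -0.086 -0.876
  outer loop
   vertex 4.0 2.0 1.9
   vertex 1.7 0.5 0.8
   vertex 4.4 4.2 1.9
  endloop
 endfacet
 facet normal 0.840 -0.043 0.541
  outer loop
   vertex 4.3 3.5 2.0
   vertex 4.4 4.2 1.9
   vertex 3.3 4.1 3.6
  endloop
 endfacet
 facet normal 0.950 -0.173 -0.259
  outer loop
   vertex 4.3 3.5 2.0
   vertex 4.0 2.0 1.9
   vertex 4.4 4.2 1.9
  endloop
 endfacet
 facet normal 0.796 -0.197 0.572
  outer loop
   vertex 4.3 3.5 2.0
   vertex 3.3 4.1 3.6
   vertex 4.0 2.0 1.9
  endloop
 endfacet
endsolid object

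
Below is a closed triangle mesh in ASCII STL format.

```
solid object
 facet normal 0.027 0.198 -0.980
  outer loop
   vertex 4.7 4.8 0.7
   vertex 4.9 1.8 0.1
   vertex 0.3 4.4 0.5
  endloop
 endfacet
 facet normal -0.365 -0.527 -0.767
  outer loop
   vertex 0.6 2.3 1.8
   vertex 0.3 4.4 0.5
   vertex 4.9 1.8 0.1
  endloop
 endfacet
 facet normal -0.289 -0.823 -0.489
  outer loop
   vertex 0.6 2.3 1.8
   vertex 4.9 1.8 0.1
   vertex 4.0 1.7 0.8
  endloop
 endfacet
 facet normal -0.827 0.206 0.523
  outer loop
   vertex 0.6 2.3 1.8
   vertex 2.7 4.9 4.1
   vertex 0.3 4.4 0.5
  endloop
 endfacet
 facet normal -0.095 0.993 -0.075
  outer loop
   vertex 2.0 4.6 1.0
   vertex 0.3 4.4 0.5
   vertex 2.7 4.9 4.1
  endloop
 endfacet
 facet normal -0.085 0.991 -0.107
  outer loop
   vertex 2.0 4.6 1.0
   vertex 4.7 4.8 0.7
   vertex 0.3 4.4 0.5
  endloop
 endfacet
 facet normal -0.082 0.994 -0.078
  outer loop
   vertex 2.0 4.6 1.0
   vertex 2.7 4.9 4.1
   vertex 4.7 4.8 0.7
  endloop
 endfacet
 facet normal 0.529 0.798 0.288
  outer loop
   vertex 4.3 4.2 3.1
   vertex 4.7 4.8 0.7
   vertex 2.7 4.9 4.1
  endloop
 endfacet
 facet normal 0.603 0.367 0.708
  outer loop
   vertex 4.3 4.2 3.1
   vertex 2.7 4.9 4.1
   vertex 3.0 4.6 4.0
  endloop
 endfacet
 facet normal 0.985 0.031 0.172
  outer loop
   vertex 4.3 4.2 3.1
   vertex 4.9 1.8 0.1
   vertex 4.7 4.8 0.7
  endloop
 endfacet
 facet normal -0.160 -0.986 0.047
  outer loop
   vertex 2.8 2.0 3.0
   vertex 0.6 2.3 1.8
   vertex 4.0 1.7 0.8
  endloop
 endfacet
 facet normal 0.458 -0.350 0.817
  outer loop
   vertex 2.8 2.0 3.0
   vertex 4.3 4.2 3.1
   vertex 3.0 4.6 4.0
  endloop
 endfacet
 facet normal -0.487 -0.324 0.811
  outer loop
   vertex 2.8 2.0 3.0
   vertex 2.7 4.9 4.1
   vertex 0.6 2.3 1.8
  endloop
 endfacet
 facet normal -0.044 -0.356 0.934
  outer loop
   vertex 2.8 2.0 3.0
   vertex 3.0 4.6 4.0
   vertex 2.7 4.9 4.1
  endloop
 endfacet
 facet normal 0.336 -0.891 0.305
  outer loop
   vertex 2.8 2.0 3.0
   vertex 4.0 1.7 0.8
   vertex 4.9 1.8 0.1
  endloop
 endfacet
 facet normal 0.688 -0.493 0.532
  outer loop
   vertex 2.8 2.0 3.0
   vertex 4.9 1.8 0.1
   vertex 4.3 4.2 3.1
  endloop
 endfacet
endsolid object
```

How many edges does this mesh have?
24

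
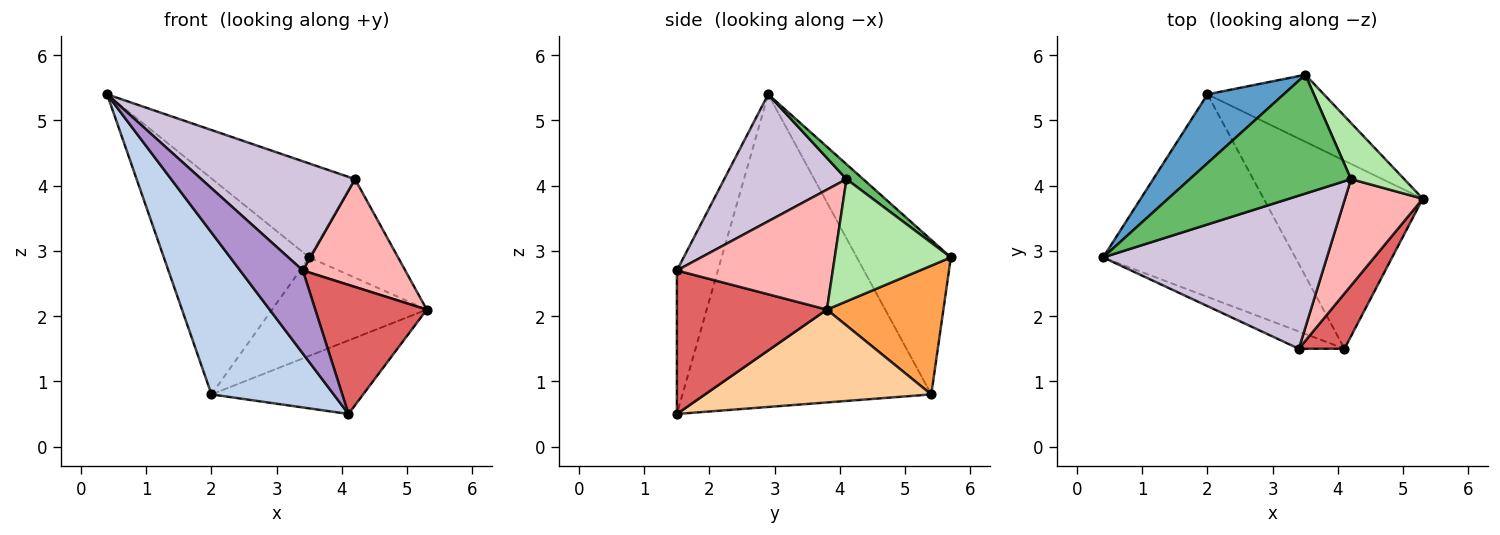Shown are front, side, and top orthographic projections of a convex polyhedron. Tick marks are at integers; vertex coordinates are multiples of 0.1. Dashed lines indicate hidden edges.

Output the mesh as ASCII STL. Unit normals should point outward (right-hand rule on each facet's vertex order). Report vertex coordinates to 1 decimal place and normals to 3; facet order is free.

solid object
 facet normal -0.524 0.811 0.259
  outer loop
   vertex 2.0 5.4 0.8
   vertex 0.4 2.9 5.4
   vertex 3.5 5.7 2.9
  endloop
 endfacet
 facet normal -0.786 -0.386 -0.483
  outer loop
   vertex 2.0 5.4 0.8
   vertex 4.1 1.5 0.5
   vertex 0.4 2.9 5.4
  endloop
 endfacet
 facet normal 0.528 0.702 -0.478
  outer loop
   vertex 2.0 5.4 0.8
   vertex 3.5 5.7 2.9
   vertex 5.3 3.8 2.1
  endloop
 endfacet
 facet normal 0.478 0.320 -0.818
  outer loop
   vertex 2.0 5.4 0.8
   vertex 5.3 3.8 2.1
   vertex 4.1 1.5 0.5
  endloop
 endfacet
 facet normal 0.072 0.618 0.782
  outer loop
   vertex 4.2 4.1 4.1
   vertex 3.5 5.7 2.9
   vertex 0.4 2.9 5.4
  endloop
 endfacet
 facet normal 0.751 0.574 0.327
  outer loop
   vertex 4.2 4.1 4.1
   vertex 5.3 3.8 2.1
   vertex 3.5 5.7 2.9
  endloop
 endfacet
 facet normal 0.778 -0.578 0.247
  outer loop
   vertex 3.4 1.5 2.7
   vertex 4.1 1.5 0.5
   vertex 5.3 3.8 2.1
  endloop
 endfacet
 facet normal 0.735 -0.483 0.477
  outer loop
   vertex 3.4 1.5 2.7
   vertex 5.3 3.8 2.1
   vertex 4.2 4.1 4.1
  endloop
 endfacet
 facet normal -0.539 -0.825 -0.172
  outer loop
   vertex 3.4 1.5 2.7
   vertex 0.4 2.9 5.4
   vertex 4.1 1.5 0.5
  endloop
 endfacet
 facet normal 0.419 -0.527 0.739
  outer loop
   vertex 3.4 1.5 2.7
   vertex 4.2 4.1 4.1
   vertex 0.4 2.9 5.4
  endloop
 endfacet
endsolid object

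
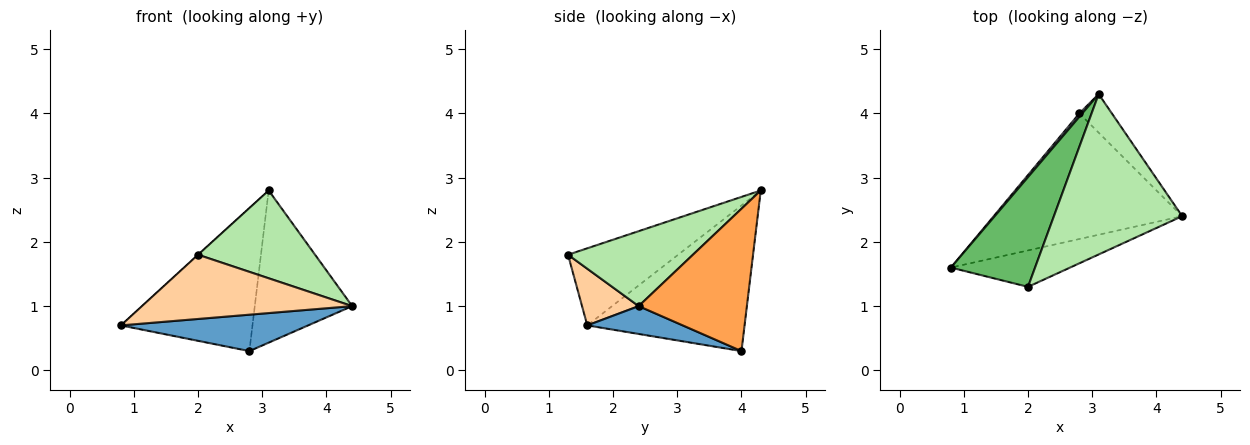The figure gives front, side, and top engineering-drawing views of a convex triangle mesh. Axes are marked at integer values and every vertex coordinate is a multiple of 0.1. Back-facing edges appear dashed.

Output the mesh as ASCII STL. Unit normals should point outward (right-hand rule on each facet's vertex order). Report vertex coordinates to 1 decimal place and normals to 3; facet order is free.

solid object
 facet normal 0.140 -0.276 -0.951
  outer loop
   vertex 2.8 4.0 0.3
   vertex 4.4 2.4 1.0
   vertex 0.8 1.6 0.7
  endloop
 endfacet
 facet normal -0.767 0.642 0.015
  outer loop
   vertex 2.8 4.0 0.3
   vertex 0.8 1.6 0.7
   vertex 3.1 4.3 2.8
  endloop
 endfacet
 facet normal 0.733 0.660 -0.167
  outer loop
   vertex 2.8 4.0 0.3
   vertex 3.1 4.3 2.8
   vertex 4.4 2.4 1.0
  endloop
 endfacet
 facet normal 0.228 -0.847 -0.480
  outer loop
   vertex 2.0 1.3 1.8
   vertex 0.8 1.6 0.7
   vertex 4.4 2.4 1.0
  endloop
 endfacet
 facet normal -0.675 0.002 0.737
  outer loop
   vertex 2.0 1.3 1.8
   vertex 3.1 4.3 2.8
   vertex 0.8 1.6 0.7
  endloop
 endfacet
 facet normal 0.456 -0.427 0.781
  outer loop
   vertex 2.0 1.3 1.8
   vertex 4.4 2.4 1.0
   vertex 3.1 4.3 2.8
  endloop
 endfacet
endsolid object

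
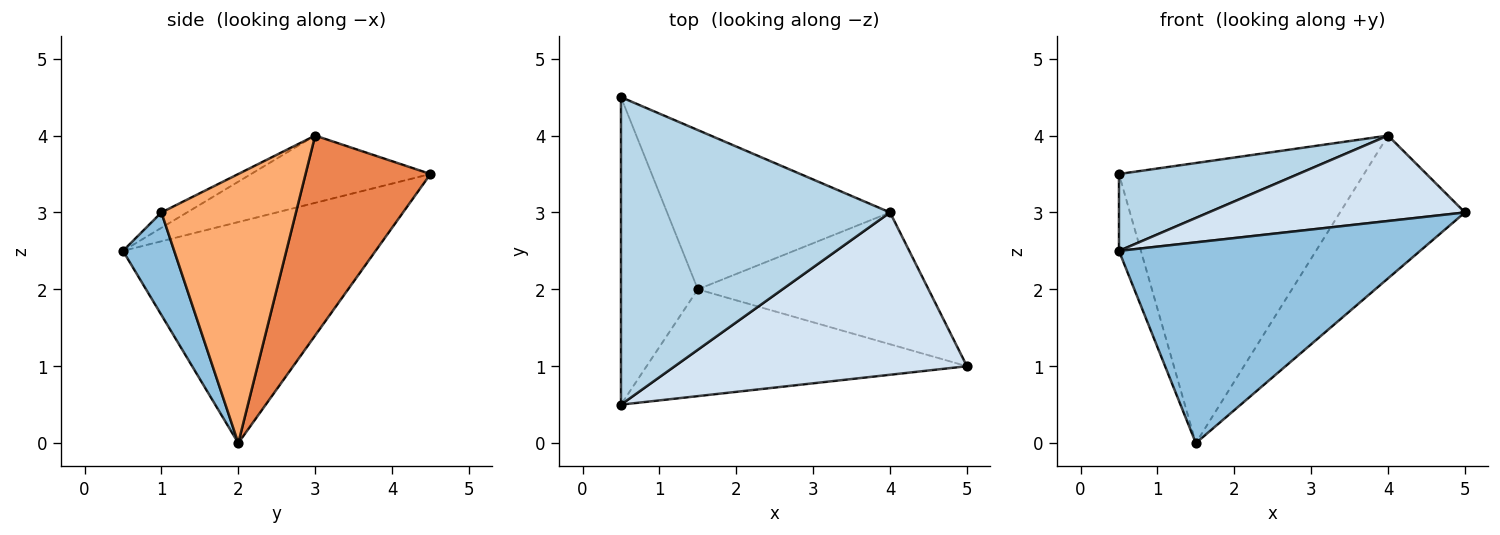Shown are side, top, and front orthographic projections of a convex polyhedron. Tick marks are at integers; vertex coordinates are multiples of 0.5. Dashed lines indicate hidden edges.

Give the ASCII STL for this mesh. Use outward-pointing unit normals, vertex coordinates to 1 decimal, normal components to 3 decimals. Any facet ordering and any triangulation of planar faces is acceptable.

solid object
 facet normal -0.941 0.082 -0.327
  outer loop
   vertex 1.5 2.0 0.0
   vertex 0.5 0.5 2.5
   vertex 0.5 4.5 3.5
  endloop
 endfacet
 facet normal 0.149 -0.873 -0.464
  outer loop
   vertex 1.5 2.0 0.0
   vertex 5.0 1.0 3.0
   vertex 0.5 0.5 2.5
  endloop
 endfacet
 facet normal -0.236 -0.236 0.943
  outer loop
   vertex 4.0 3.0 4.0
   vertex 0.5 4.5 3.5
   vertex 0.5 0.5 2.5
  endloop
 endfacet
 facet normal -0.047 -0.465 0.884
  outer loop
   vertex 4.0 3.0 4.0
   vertex 0.5 0.5 2.5
   vertex 5.0 1.0 3.0
  endloop
 endfacet
 facet normal 0.405 0.795 -0.452
  outer loop
   vertex 4.0 3.0 4.0
   vertex 1.5 2.0 0.0
   vertex 0.5 4.5 3.5
  endloop
 endfacet
 facet normal 0.621 0.576 -0.532
  outer loop
   vertex 4.0 3.0 4.0
   vertex 5.0 1.0 3.0
   vertex 1.5 2.0 0.0
  endloop
 endfacet
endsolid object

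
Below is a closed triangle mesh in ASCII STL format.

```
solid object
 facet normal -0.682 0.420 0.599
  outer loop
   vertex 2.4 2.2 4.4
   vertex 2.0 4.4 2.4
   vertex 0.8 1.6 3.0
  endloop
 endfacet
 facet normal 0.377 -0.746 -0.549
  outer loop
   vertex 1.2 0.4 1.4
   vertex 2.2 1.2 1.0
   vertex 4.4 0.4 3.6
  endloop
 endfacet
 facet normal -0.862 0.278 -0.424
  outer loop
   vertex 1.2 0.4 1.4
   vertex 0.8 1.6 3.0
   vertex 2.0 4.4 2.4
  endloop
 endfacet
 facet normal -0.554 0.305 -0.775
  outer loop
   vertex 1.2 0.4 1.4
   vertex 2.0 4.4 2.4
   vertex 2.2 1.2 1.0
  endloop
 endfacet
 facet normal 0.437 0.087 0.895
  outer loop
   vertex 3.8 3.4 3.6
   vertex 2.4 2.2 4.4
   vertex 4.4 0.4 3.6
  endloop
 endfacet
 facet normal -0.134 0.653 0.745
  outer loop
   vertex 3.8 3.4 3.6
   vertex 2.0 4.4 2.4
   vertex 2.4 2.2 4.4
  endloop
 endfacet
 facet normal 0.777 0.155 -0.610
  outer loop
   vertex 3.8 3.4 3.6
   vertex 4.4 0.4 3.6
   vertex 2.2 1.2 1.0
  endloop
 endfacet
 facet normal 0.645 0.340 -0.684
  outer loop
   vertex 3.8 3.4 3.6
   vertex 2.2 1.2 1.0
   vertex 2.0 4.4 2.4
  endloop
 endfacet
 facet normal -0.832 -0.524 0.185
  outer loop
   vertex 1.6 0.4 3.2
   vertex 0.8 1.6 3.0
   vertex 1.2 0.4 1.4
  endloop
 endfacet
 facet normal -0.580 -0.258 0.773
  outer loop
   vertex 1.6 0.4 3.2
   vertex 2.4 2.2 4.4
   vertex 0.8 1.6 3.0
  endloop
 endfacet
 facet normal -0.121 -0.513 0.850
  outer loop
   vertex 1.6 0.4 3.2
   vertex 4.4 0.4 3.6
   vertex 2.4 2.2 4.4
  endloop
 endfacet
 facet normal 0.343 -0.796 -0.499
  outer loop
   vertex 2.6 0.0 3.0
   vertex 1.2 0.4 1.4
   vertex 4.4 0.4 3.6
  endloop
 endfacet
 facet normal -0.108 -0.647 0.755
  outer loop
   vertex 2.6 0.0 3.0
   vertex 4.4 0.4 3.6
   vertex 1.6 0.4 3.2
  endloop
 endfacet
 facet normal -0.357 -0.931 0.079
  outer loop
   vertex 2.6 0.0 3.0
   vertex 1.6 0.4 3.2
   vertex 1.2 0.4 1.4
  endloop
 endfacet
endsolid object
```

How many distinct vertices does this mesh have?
9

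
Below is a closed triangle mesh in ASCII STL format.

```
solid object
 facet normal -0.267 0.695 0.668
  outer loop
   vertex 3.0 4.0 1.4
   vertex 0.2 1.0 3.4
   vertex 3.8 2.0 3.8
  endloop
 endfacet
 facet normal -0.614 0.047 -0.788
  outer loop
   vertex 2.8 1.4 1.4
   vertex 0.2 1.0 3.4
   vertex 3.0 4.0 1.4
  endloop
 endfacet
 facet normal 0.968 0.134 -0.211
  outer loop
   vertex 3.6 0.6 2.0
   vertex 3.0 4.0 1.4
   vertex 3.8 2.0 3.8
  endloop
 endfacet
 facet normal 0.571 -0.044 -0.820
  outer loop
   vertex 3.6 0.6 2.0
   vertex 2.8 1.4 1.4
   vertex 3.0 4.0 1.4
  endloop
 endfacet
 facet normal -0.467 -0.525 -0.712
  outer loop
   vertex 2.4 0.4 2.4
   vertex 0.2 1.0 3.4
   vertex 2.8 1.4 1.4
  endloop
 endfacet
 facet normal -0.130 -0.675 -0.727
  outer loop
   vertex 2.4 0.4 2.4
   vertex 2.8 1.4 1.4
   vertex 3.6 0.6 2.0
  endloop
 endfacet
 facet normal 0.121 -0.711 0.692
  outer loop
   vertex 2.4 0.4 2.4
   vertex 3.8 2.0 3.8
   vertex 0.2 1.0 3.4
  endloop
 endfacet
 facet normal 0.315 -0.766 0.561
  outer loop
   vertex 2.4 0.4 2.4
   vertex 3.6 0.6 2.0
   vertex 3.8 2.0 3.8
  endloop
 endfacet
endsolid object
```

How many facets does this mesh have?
8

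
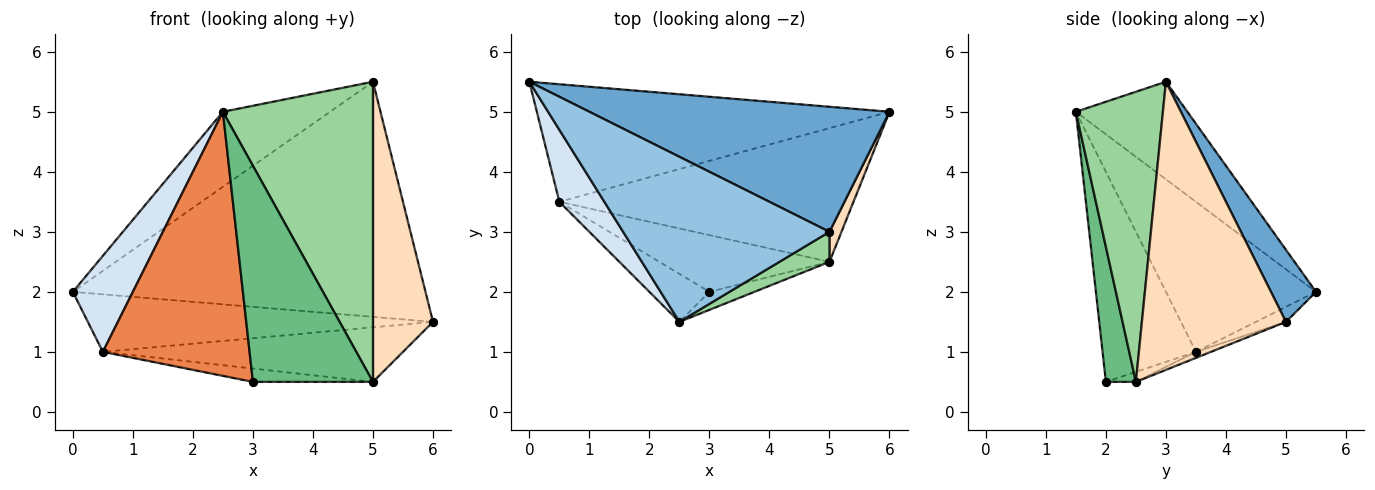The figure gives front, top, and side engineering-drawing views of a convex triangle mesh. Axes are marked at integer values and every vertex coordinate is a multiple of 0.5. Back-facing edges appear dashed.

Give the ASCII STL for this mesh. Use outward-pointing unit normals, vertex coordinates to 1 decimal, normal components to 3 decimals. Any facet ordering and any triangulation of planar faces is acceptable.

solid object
 facet normal 0.112 0.877 0.467
  outer loop
   vertex 5.0 3.0 5.5
   vertex 6.0 5.0 1.5
   vertex 0.0 5.5 2.0
  endloop
 endfacet
 facet normal -0.395 0.380 0.836
  outer loop
   vertex 5.0 3.0 5.5
   vertex 0.0 5.5 2.0
   vertex 2.5 1.5 5.0
  endloop
 endfacet
 facet normal -0.038 0.439 -0.898
  outer loop
   vertex 0.5 3.5 1.0
   vertex 0.0 5.5 2.0
   vertex 6.0 5.0 1.5
  endloop
 endfacet
 facet normal -0.894 -0.358 0.268
  outer loop
   vertex 0.5 3.5 1.0
   vertex 2.5 1.5 5.0
   vertex 0.0 5.5 2.0
  endloop
 endfacet
 facet normal -0.531 -0.834 -0.152
  outer loop
   vertex 0.5 3.5 1.0
   vertex 3.0 2.0 0.5
   vertex 2.5 1.5 5.0
  endloop
 endfacet
 facet normal -0.019 0.378 -0.926
  outer loop
   vertex 5.0 2.5 0.5
   vertex 0.5 3.5 1.0
   vertex 6.0 5.0 1.5
  endloop
 endfacet
 facet normal -0.057 0.229 -0.972
  outer loop
   vertex 5.0 2.5 0.5
   vertex 3.0 2.0 0.5
   vertex 0.5 3.5 1.0
  endloop
 endfacet
 facet normal 0.922 -0.384 0.038
  outer loop
   vertex 5.0 2.5 0.5
   vertex 6.0 5.0 1.5
   vertex 5.0 3.0 5.5
  endloop
 endfacet
 facet normal 0.242 -0.967 -0.081
  outer loop
   vertex 5.0 2.5 0.5
   vertex 2.5 1.5 5.0
   vertex 3.0 2.0 0.5
  endloop
 endfacet
 facet normal 0.500 -0.862 0.086
  outer loop
   vertex 5.0 2.5 0.5
   vertex 5.0 3.0 5.5
   vertex 2.5 1.5 5.0
  endloop
 endfacet
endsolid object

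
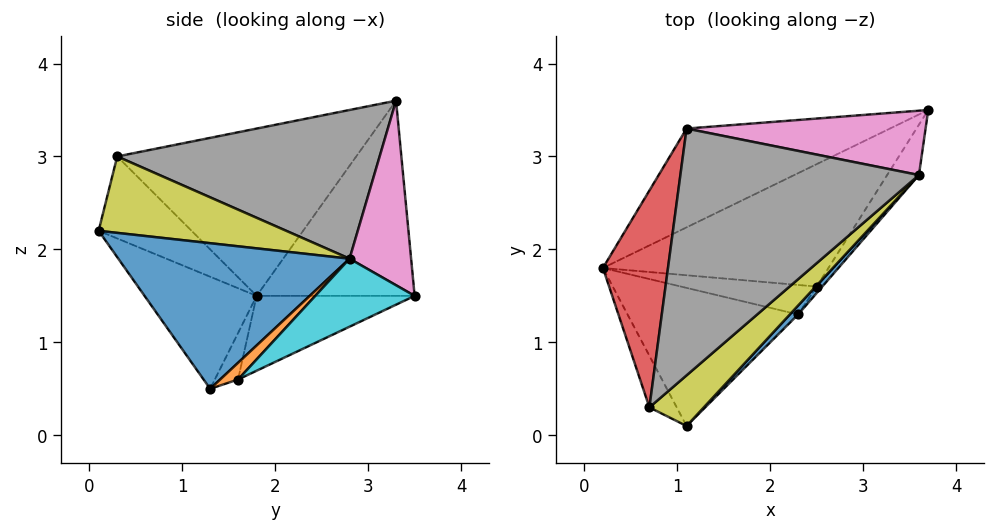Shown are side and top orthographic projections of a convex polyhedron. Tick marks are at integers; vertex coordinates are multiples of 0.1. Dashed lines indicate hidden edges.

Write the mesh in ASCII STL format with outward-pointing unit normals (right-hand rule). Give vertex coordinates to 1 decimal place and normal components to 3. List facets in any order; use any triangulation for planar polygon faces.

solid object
 facet normal -0.398 0.819 -0.414
  outer loop
   vertex 1.1 3.3 3.6
   vertex 3.7 3.5 1.5
   vertex 0.2 1.8 1.5
  endloop
 endfacet
 facet normal -0.464 -0.536 -0.706
  outer loop
   vertex 2.3 1.3 0.5
   vertex 1.1 0.1 2.2
   vertex 0.2 1.8 1.5
  endloop
 endfacet
 facet normal -0.802 -0.535 -0.267
  outer loop
   vertex 0.7 0.3 3.0
   vertex 0.2 1.8 1.5
   vertex 1.1 0.1 2.2
  endloop
 endfacet
 facet normal -0.931 0.052 0.362
  outer loop
   vertex 0.7 0.3 3.0
   vertex 1.1 3.3 3.6
   vertex 0.2 1.8 1.5
  endloop
 endfacet
 facet normal -0.264 0.544 -0.796
  outer loop
   vertex 2.5 1.6 0.6
   vertex 0.2 1.8 1.5
   vertex 3.7 3.5 1.5
  endloop
 endfacet
 facet normal -0.286 0.469 -0.835
  outer loop
   vertex 2.5 1.6 0.6
   vertex 2.3 1.3 0.5
   vertex 0.2 1.8 1.5
  endloop
 endfacet
 facet normal 0.574 0.343 0.744
  outer loop
   vertex 3.6 2.8 1.9
   vertex 3.7 3.5 1.5
   vertex 1.1 3.3 3.6
  endloop
 endfacet
 facet normal 0.514 -0.234 0.825
  outer loop
   vertex 3.6 2.8 1.9
   vertex 1.1 3.3 3.6
   vertex 0.7 0.3 3.0
  endloop
 endfacet
 facet normal 0.671 -0.568 0.477
  outer loop
   vertex 3.6 2.8 1.9
   vertex 0.7 0.3 3.0
   vertex 1.1 0.1 2.2
  endloop
 endfacet
 facet normal 0.849 -0.348 -0.397
  outer loop
   vertex 3.6 2.8 1.9
   vertex 2.5 1.6 0.6
   vertex 3.7 3.5 1.5
  endloop
 endfacet
 facet normal 0.735 -0.676 0.042
  outer loop
   vertex 3.6 2.8 1.9
   vertex 1.1 0.1 2.2
   vertex 2.3 1.3 0.5
  endloop
 endfacet
 facet normal 0.839 -0.466 -0.280
  outer loop
   vertex 3.6 2.8 1.9
   vertex 2.3 1.3 0.5
   vertex 2.5 1.6 0.6
  endloop
 endfacet
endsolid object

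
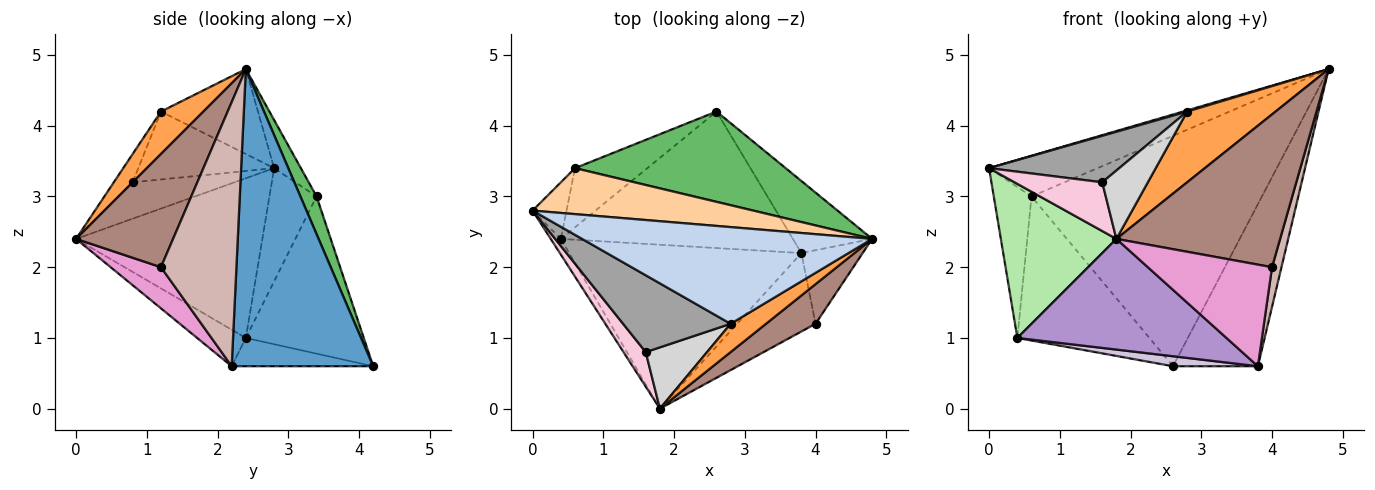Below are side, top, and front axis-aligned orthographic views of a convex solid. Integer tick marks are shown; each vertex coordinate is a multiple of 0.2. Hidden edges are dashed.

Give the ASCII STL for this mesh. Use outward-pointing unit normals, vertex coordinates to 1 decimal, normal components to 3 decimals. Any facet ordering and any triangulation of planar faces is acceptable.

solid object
 facet normal 0.836 0.502 -0.223
  outer loop
   vertex 3.8 2.2 0.6
   vertex 2.6 4.2 0.6
   vertex 4.8 2.4 4.8
  endloop
 endfacet
 facet normal -0.281 -0.012 0.960
  outer loop
   vertex 2.8 1.2 4.2
   vertex 4.8 2.4 4.8
   vertex 0.0 2.8 3.4
  endloop
 endfacet
 facet normal 0.407 -0.848 0.339
  outer loop
   vertex 2.8 1.2 4.2
   vertex 1.8 0.0 2.4
   vertex 4.8 2.4 4.8
  endloop
 endfacet
 facet normal -0.161 0.654 0.739
  outer loop
   vertex 0.6 3.4 3.0
   vertex 0.0 2.8 3.4
   vertex 4.8 2.4 4.8
  endloop
 endfacet
 facet normal 0.065 0.929 0.364
  outer loop
   vertex 0.6 3.4 3.0
   vertex 4.8 2.4 4.8
   vertex 2.6 4.2 0.6
  endloop
 endfacet
 facet normal -0.849 -0.526 -0.054
  outer loop
   vertex 0.4 2.4 1.0
   vertex 1.8 0.0 2.4
   vertex 0.0 2.8 3.4
  endloop
 endfacet
 facet normal -0.760 0.608 -0.228
  outer loop
   vertex 0.4 2.4 1.0
   vertex 0.0 2.8 3.4
   vertex 0.6 3.4 3.0
  endloop
 endfacet
 facet normal -0.637 0.713 -0.293
  outer loop
   vertex 0.4 2.4 1.0
   vertex 0.6 3.4 3.0
   vertex 2.6 4.2 0.6
  endloop
 endfacet
 facet normal -0.129 -0.555 -0.822
  outer loop
   vertex 0.4 2.4 1.0
   vertex 3.8 2.2 0.6
   vertex 1.8 0.0 2.4
  endloop
 endfacet
 facet normal -0.121 -0.072 -0.990
  outer loop
   vertex 0.4 2.4 1.0
   vertex 2.6 4.2 0.6
   vertex 3.8 2.2 0.6
  endloop
 endfacet
 facet normal 0.498 -0.840 0.218
  outer loop
   vertex 4.0 1.2 2.0
   vertex 4.8 2.4 4.8
   vertex 1.8 0.0 2.4
  endloop
 endfacet
 facet normal 0.967 -0.121 -0.224
  outer loop
   vertex 4.0 1.2 2.0
   vertex 3.8 2.2 0.6
   vertex 4.8 2.4 4.8
  endloop
 endfacet
 facet normal 0.305 -0.754 -0.582
  outer loop
   vertex 4.0 1.2 2.0
   vertex 1.8 0.0 2.4
   vertex 3.8 2.2 0.6
  endloop
 endfacet
 facet normal -0.688 -0.592 0.420
  outer loop
   vertex 1.6 0.8 3.2
   vertex 0.0 2.8 3.4
   vertex 1.8 0.0 2.4
  endloop
 endfacet
 facet normal -0.475 -0.456 0.753
  outer loop
   vertex 1.6 0.8 3.2
   vertex 2.8 1.2 4.2
   vertex 0.0 2.8 3.4
  endloop
 endfacet
 facet normal -0.294 -0.712 0.638
  outer loop
   vertex 1.6 0.8 3.2
   vertex 1.8 0.0 2.4
   vertex 2.8 1.2 4.2
  endloop
 endfacet
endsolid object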